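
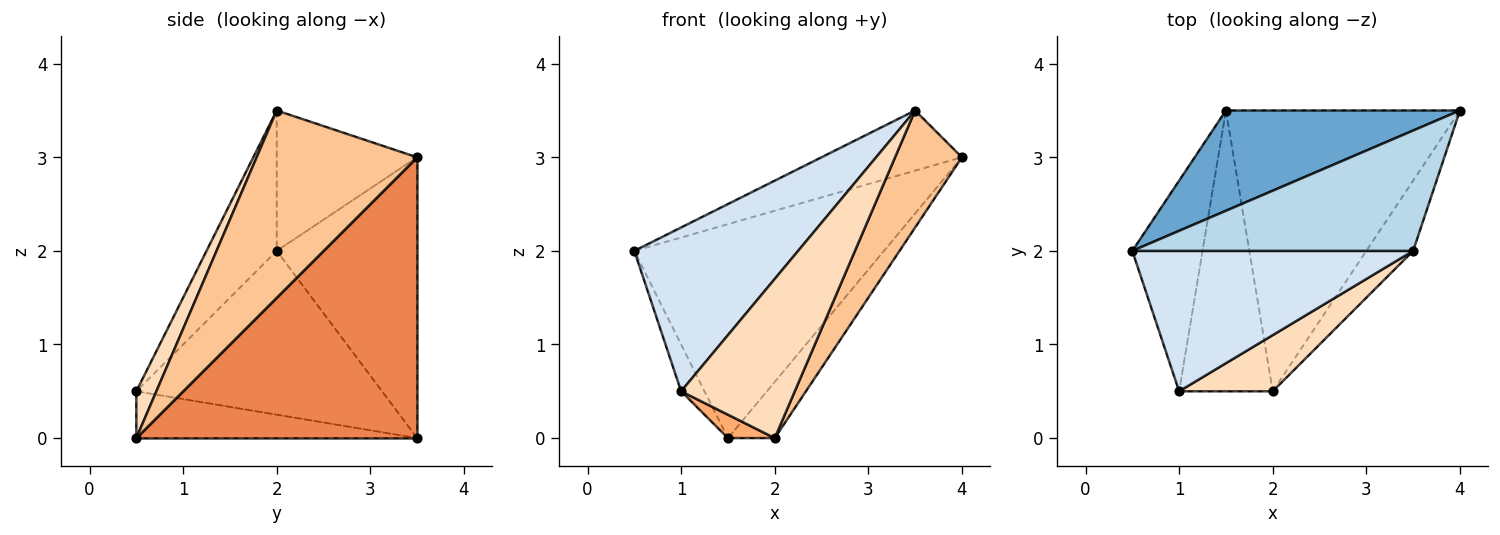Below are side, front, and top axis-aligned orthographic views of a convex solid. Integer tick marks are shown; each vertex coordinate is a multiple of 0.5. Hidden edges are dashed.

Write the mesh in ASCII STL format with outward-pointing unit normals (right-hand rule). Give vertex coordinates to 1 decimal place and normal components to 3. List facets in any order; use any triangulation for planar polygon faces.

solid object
 facet normal -0.454 0.807 0.378
  outer loop
   vertex 1.5 3.5 0.0
   vertex 0.5 2.0 2.0
   vertex 4.0 3.5 3.0
  endloop
 endfacet
 facet normal -0.916 0.087 -0.392
  outer loop
   vertex 1.5 3.5 0.0
   vertex 1.0 0.5 0.5
   vertex 0.5 2.0 2.0
  endloop
 endfacet
 facet normal -0.408 0.408 0.816
  outer loop
   vertex 3.5 2.0 3.5
   vertex 4.0 3.5 3.0
   vertex 0.5 2.0 2.0
  endloop
 endfacet
 facet normal -0.309 -0.722 0.619
  outer loop
   vertex 3.5 2.0 3.5
   vertex 0.5 2.0 2.0
   vertex 1.0 0.5 0.5
  endloop
 endfacet
 facet normal 0.762 0.127 -0.635
  outer loop
   vertex 2.0 0.5 0.0
   vertex 1.5 3.5 0.0
   vertex 4.0 3.5 3.0
  endloop
 endfacet
 facet normal -0.446 -0.074 -0.892
  outer loop
   vertex 2.0 0.5 0.0
   vertex 1.0 0.5 0.5
   vertex 1.5 3.5 0.0
  endloop
 endfacet
 facet normal 0.899 -0.375 -0.225
  outer loop
   vertex 2.0 0.5 0.0
   vertex 4.0 3.5 3.0
   vertex 3.5 2.0 3.5
  endloop
 endfacet
 facet normal 0.164 -0.930 0.328
  outer loop
   vertex 2.0 0.5 0.0
   vertex 3.5 2.0 3.5
   vertex 1.0 0.5 0.5
  endloop
 endfacet
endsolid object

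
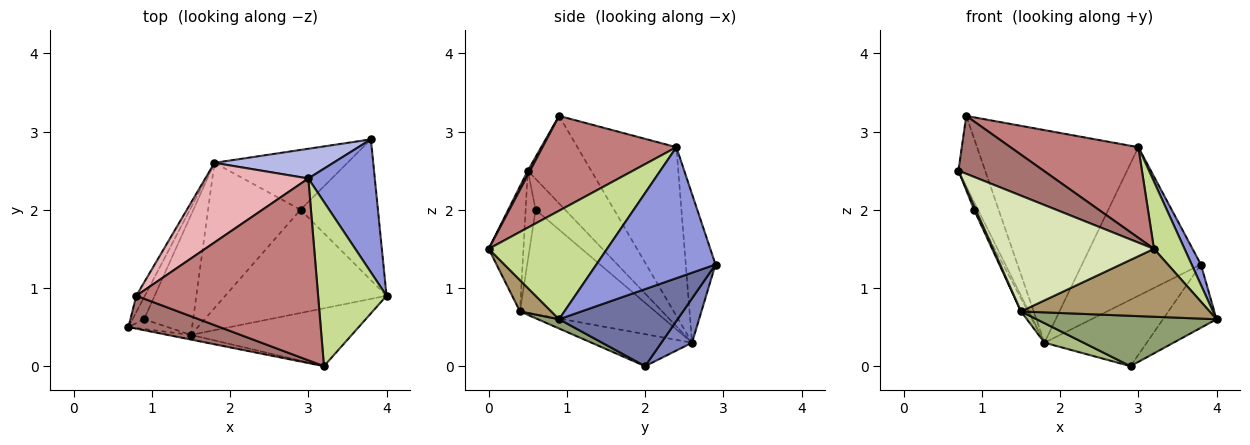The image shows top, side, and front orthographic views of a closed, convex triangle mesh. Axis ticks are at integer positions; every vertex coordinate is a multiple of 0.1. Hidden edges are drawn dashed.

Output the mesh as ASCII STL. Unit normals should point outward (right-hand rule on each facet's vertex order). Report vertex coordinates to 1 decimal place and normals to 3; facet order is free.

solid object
 facet normal 0.672 0.304 -0.675
  outer loop
   vertex 2.9 2.0 0.0
   vertex 3.8 2.9 1.3
   vertex 4.0 0.9 0.6
  endloop
 endfacet
 facet normal 0.218 0.725 -0.653
  outer loop
   vertex 1.8 2.6 0.3
   vertex 3.8 2.9 1.3
   vertex 2.9 2.0 0.0
  endloop
 endfacet
 facet normal 0.890 -0.069 0.451
  outer loop
   vertex 3.0 2.4 2.8
   vertex 4.0 0.9 0.6
   vertex 3.8 2.9 1.3
  endloop
 endfacet
 facet normal -0.238 0.952 0.190
  outer loop
   vertex 3.0 2.4 2.8
   vertex 3.8 2.9 1.3
   vertex 1.8 2.6 0.3
  endloop
 endfacet
 facet normal 0.052 -0.438 -0.898
  outer loop
   vertex 1.5 0.4 0.7
   vertex 2.9 2.0 0.0
   vertex 4.0 0.9 0.6
  endloop
 endfacet
 facet normal -0.324 -0.126 -0.937
  outer loop
   vertex 1.5 0.4 0.7
   vertex 1.8 2.6 0.3
   vertex 2.9 2.0 0.0
  endloop
 endfacet
 facet normal 0.826 -0.213 0.521
  outer loop
   vertex 3.2 0.0 1.5
   vertex 4.0 0.9 0.6
   vertex 3.0 2.4 2.8
  endloop
 endfacet
 facet normal -0.211 -0.977 -0.040
  outer loop
   vertex 3.2 0.0 1.5
   vertex 0.7 0.5 2.5
   vertex 1.5 0.4 0.7
  endloop
 endfacet
 facet normal 0.125 -0.755 -0.644
  outer loop
   vertex 3.2 0.0 1.5
   vertex 1.5 0.4 0.7
   vertex 4.0 0.9 0.6
  endloop
 endfacet
 facet normal -0.930 0.123 -0.347
  outer loop
   vertex 0.9 0.6 2.0
   vertex 0.7 0.5 2.5
   vertex 1.8 2.6 0.3
  endloop
 endfacet
 facet normal -0.906 -0.157 -0.394
  outer loop
   vertex 0.9 0.6 2.0
   vertex 1.5 0.4 0.7
   vertex 0.7 0.5 2.5
  endloop
 endfacet
 facet normal -0.904 0.046 -0.424
  outer loop
   vertex 0.9 0.6 2.0
   vertex 1.8 2.6 0.3
   vertex 1.5 0.4 0.7
  endloop
 endfacet
 facet normal 0.023 -0.869 0.493
  outer loop
   vertex 0.8 0.9 3.2
   vertex 0.7 0.5 2.5
   vertex 3.2 0.0 1.5
  endloop
 endfacet
 facet normal 0.423 -0.404 0.811
  outer loop
   vertex 0.8 0.9 3.2
   vertex 3.2 0.0 1.5
   vertex 3.0 2.4 2.8
  endloop
 endfacet
 facet normal -0.918 0.387 -0.090
  outer loop
   vertex 0.8 0.9 3.2
   vertex 1.8 2.6 0.3
   vertex 0.7 0.5 2.5
  endloop
 endfacet
 facet normal -0.498 0.812 0.304
  outer loop
   vertex 0.8 0.9 3.2
   vertex 3.0 2.4 2.8
   vertex 1.8 2.6 0.3
  endloop
 endfacet
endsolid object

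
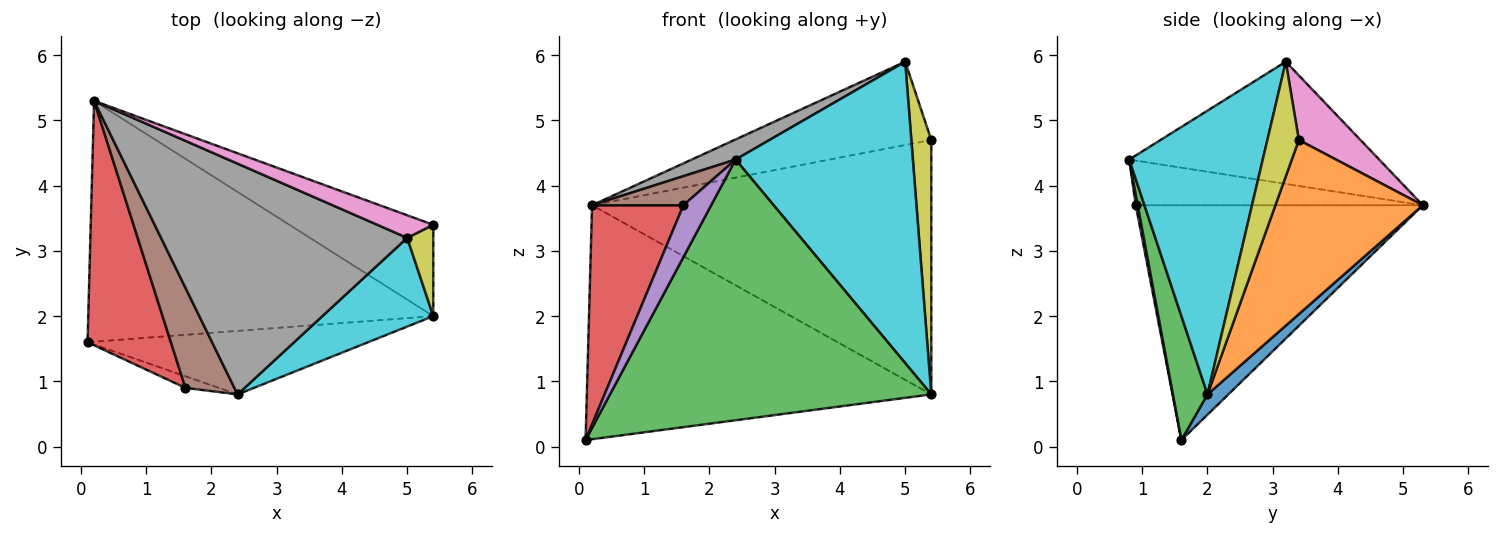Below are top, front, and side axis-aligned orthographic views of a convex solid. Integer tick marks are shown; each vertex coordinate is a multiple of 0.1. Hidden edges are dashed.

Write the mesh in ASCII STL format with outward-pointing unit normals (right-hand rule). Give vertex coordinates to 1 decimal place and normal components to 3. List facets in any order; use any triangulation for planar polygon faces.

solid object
 facet normal 0.042 0.696 -0.717
  outer loop
   vertex 5.4 2.0 0.8
   vertex 0.1 1.6 0.1
   vertex 0.2 5.3 3.7
  endloop
 endfacet
 facet normal 0.378 0.871 -0.313
  outer loop
   vertex 5.4 2.0 0.8
   vertex 0.2 5.3 3.7
   vertex 5.4 3.4 4.7
  endloop
 endfacet
 facet normal 0.104 -0.966 -0.235
  outer loop
   vertex 5.4 2.0 0.8
   vertex 2.4 0.8 4.4
   vertex 0.1 1.6 0.1
  endloop
 endfacet
 facet normal -0.903 -0.287 0.320
  outer loop
   vertex 1.6 0.9 3.7
   vertex 0.2 5.3 3.7
   vertex 0.1 1.6 0.1
  endloop
 endfacet
 facet normal 0.069 -0.973 -0.218
  outer loop
   vertex 1.6 0.9 3.7
   vertex 0.1 1.6 0.1
   vertex 2.4 0.8 4.4
  endloop
 endfacet
 facet normal -0.659 -0.210 0.723
  outer loop
   vertex 1.6 0.9 3.7
   vertex 2.4 0.8 4.4
   vertex 0.2 5.3 3.7
  endloop
 endfacet
 facet normal 0.289 0.924 0.250
  outer loop
   vertex 5.0 3.2 5.9
   vertex 5.4 3.4 4.7
   vertex 0.2 5.3 3.7
  endloop
 endfacet
 facet normal -0.443 -0.078 0.893
  outer loop
   vertex 5.0 3.2 5.9
   vertex 0.2 5.3 3.7
   vertex 2.4 0.8 4.4
  endloop
 endfacet
 facet normal 0.829 -0.526 0.189
  outer loop
   vertex 5.0 3.2 5.9
   vertex 5.4 2.0 0.8
   vertex 5.4 3.4 4.7
  endloop
 endfacet
 facet normal 0.586 -0.778 0.229
  outer loop
   vertex 5.0 3.2 5.9
   vertex 2.4 0.8 4.4
   vertex 5.4 2.0 0.8
  endloop
 endfacet
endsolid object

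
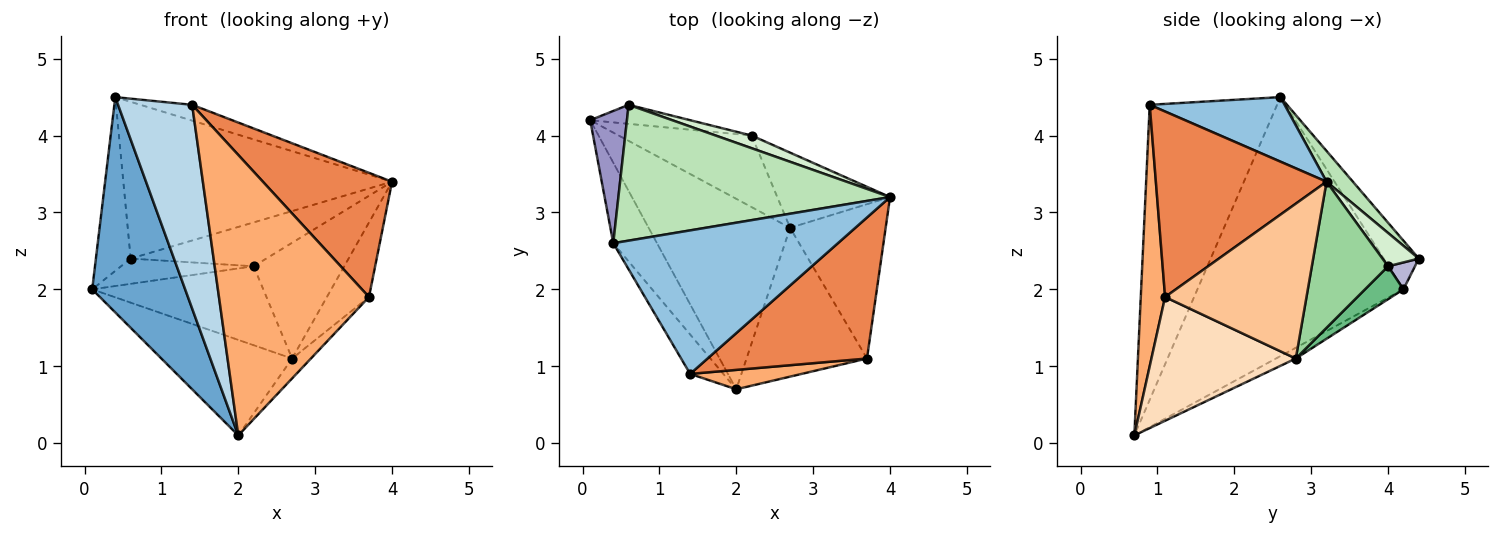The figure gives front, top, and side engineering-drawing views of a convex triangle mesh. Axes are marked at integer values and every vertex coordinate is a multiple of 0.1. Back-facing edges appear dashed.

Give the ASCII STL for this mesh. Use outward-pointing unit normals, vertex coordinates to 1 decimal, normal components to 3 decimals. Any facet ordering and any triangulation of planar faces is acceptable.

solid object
 facet normal -0.901 -0.407 -0.152
  outer loop
   vertex 0.4 2.6 4.5
   vertex 0.1 4.2 2.0
   vertex 2.0 0.7 0.1
  endloop
 endfacet
 facet normal 0.275 0.105 0.956
  outer loop
   vertex 1.4 0.9 4.4
   vertex 4.0 3.2 3.4
   vertex 0.4 2.6 4.5
  endloop
 endfacet
 facet normal -0.860 -0.500 -0.097
  outer loop
   vertex 1.4 0.9 4.4
   vertex 0.4 2.6 4.5
   vertex 2.0 0.7 0.1
  endloop
 endfacet
 facet normal -0.068 0.447 -0.892
  outer loop
   vertex 2.7 2.8 1.1
   vertex 2.0 0.7 0.1
   vertex 0.1 4.2 2.0
  endloop
 endfacet
 facet normal 0.658 -0.498 0.565
  outer loop
   vertex 3.7 1.1 1.9
   vertex 4.0 3.2 3.4
   vertex 1.4 0.9 4.4
  endloop
 endfacet
 facet normal 0.160 -0.985 0.068
  outer loop
   vertex 3.7 1.1 1.9
   vertex 1.4 0.9 4.4
   vertex 2.0 0.7 0.1
  endloop
 endfacet
 facet normal 0.825 0.246 -0.509
  outer loop
   vertex 3.7 1.1 1.9
   vertex 2.7 2.8 1.1
   vertex 4.0 3.2 3.4
  endloop
 endfacet
 facet normal 0.713 0.093 -0.694
  outer loop
   vertex 3.7 1.1 1.9
   vertex 2.0 0.7 0.1
   vertex 2.7 2.8 1.1
  endloop
 endfacet
 facet normal 0.164 0.731 -0.662
  outer loop
   vertex 2.2 4.0 2.3
   vertex 2.7 2.8 1.1
   vertex 0.1 4.2 2.0
  endloop
 endfacet
 facet normal 0.577 0.685 -0.445
  outer loop
   vertex 2.2 4.0 2.3
   vertex 4.0 3.2 3.4
   vertex 2.7 2.8 1.1
  endloop
 endfacet
 facet normal 0.074 0.754 0.653
  outer loop
   vertex 0.6 4.4 2.4
   vertex 0.4 2.6 4.5
   vertex 4.0 3.2 3.4
  endloop
 endfacet
 facet normal 0.249 0.930 0.269
  outer loop
   vertex 0.6 4.4 2.4
   vertex 4.0 3.2 3.4
   vertex 2.2 4.0 2.3
  endloop
 endfacet
 facet normal -0.626 0.621 0.472
  outer loop
   vertex 0.6 4.4 2.4
   vertex 0.1 4.2 2.0
   vertex 0.4 2.6 4.5
  endloop
 endfacet
 facet normal 0.160 0.788 -0.594
  outer loop
   vertex 0.6 4.4 2.4
   vertex 2.2 4.0 2.3
   vertex 0.1 4.2 2.0
  endloop
 endfacet
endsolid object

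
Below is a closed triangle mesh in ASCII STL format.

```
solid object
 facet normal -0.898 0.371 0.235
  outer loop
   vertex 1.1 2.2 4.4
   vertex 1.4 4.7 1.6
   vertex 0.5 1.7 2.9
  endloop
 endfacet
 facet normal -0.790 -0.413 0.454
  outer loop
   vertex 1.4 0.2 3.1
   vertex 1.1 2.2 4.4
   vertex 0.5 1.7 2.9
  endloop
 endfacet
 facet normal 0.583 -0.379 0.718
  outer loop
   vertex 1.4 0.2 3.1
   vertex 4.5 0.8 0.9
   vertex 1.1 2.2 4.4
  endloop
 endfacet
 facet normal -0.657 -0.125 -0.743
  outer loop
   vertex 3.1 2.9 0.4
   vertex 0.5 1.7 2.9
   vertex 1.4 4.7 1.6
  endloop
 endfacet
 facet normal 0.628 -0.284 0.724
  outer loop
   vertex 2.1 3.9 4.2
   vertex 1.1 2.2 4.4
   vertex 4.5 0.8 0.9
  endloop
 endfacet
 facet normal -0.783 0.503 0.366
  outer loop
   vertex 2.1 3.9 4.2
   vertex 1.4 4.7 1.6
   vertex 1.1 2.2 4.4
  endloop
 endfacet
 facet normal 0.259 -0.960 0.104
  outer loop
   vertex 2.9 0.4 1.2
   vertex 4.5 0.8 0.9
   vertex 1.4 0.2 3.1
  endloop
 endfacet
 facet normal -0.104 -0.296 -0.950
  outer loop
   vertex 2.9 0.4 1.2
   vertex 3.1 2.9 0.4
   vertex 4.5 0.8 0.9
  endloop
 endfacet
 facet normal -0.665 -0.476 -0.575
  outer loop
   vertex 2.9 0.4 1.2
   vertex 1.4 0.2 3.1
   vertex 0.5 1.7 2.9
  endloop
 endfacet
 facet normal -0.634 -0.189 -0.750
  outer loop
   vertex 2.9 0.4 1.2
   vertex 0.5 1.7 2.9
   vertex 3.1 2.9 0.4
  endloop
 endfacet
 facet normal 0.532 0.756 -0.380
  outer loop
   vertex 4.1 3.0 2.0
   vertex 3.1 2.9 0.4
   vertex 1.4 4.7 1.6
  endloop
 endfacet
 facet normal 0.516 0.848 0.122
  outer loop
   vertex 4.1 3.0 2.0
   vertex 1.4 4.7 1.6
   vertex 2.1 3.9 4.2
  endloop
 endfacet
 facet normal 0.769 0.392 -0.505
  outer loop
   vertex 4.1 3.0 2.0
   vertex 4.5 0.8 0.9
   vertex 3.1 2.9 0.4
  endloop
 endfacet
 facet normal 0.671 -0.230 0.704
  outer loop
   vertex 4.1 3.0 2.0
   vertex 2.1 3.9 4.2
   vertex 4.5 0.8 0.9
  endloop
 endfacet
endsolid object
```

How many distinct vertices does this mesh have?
9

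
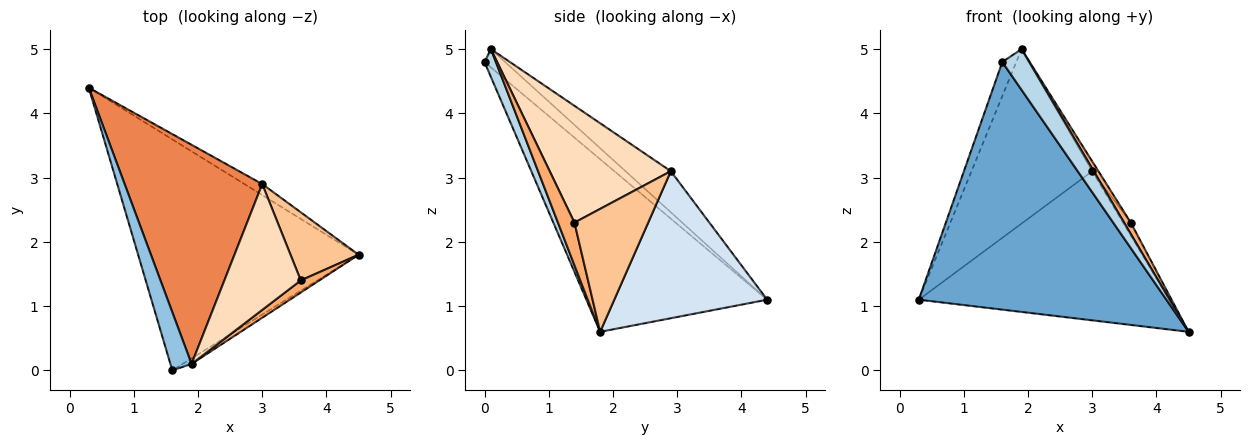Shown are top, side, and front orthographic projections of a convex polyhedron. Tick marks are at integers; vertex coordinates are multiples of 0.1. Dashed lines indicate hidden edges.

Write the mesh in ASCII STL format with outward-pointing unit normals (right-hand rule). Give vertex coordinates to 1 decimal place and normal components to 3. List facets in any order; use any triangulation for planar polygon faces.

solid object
 facet normal -0.471 -0.645 -0.602
  outer loop
   vertex 1.6 0.0 4.8
   vertex 0.3 4.4 1.1
   vertex 4.5 1.8 0.6
  endloop
 endfacet
 facet normal -0.597 0.406 0.692
  outer loop
   vertex 1.9 0.1 5.0
   vertex 0.3 4.4 1.1
   vertex 1.6 0.0 4.8
  endloop
 endfacet
 facet normal 0.387 -0.914 -0.124
  outer loop
   vertex 1.9 0.1 5.0
   vertex 1.6 0.0 4.8
   vertex 4.5 1.8 0.6
  endloop
 endfacet
 facet normal 0.520 0.852 -0.063
  outer loop
   vertex 3.0 2.9 3.1
   vertex 4.5 1.8 0.6
   vertex 0.3 4.4 1.1
  endloop
 endfacet
 facet normal -0.228 0.606 0.762
  outer loop
   vertex 3.0 2.9 3.1
   vertex 0.3 4.4 1.1
   vertex 1.9 0.1 5.0
  endloop
 endfacet
 facet normal 0.859 -0.350 0.373
  outer loop
   vertex 3.6 1.4 2.3
   vertex 1.9 0.1 5.0
   vertex 4.5 1.8 0.6
  endloop
 endfacet
 facet normal 0.871 0.091 0.483
  outer loop
   vertex 3.6 1.4 2.3
   vertex 4.5 1.8 0.6
   vertex 3.0 2.9 3.1
  endloop
 endfacet
 facet normal 0.836 0.043 0.547
  outer loop
   vertex 3.6 1.4 2.3
   vertex 3.0 2.9 3.1
   vertex 1.9 0.1 5.0
  endloop
 endfacet
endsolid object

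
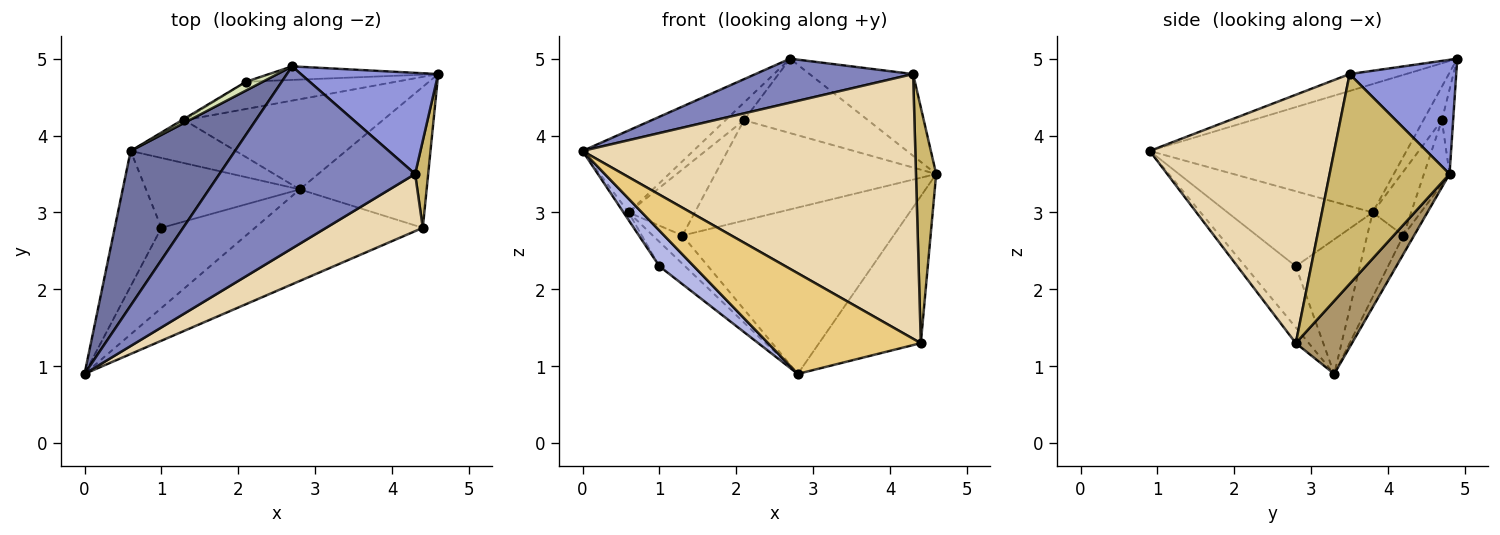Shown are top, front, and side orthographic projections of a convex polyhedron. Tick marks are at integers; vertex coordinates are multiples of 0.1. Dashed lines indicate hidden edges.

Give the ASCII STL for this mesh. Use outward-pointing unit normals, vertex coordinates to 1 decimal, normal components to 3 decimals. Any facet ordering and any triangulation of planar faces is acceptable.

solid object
 facet normal -0.736 0.317 0.598
  outer loop
   vertex 0.6 3.8 3.0
   vertex 0.0 0.9 3.8
   vertex 2.7 4.9 5.0
  endloop
 endfacet
 facet normal -0.084 -0.234 0.969
  outer loop
   vertex 4.3 3.5 4.8
   vertex 2.7 4.9 5.0
   vertex 0.0 0.9 3.8
  endloop
 endfacet
 facet normal 0.543 0.528 0.653
  outer loop
   vertex 4.3 3.5 4.8
   vertex 4.6 4.8 3.5
   vertex 2.7 4.9 5.0
  endloop
 endfacet
 facet normal -0.513 -0.349 -0.784
  outer loop
   vertex 1.0 2.8 2.3
   vertex 2.8 3.3 0.9
   vertex 0.0 0.9 3.8
  endloop
 endfacet
 facet normal -0.849 0.030 -0.528
  outer loop
   vertex 1.0 2.8 2.3
   vertex 0.0 0.9 3.8
   vertex 0.6 3.8 3.0
  endloop
 endfacet
 facet normal -0.637 0.255 -0.728
  outer loop
   vertex 1.0 2.8 2.3
   vertex 0.6 3.8 3.0
   vertex 2.8 3.3 0.9
  endloop
 endfacet
 facet normal -0.089 0.980 -0.178
  outer loop
   vertex 2.1 4.7 4.2
   vertex 2.7 4.9 5.0
   vertex 4.6 4.8 3.5
  endloop
 endfacet
 facet normal -0.667 0.667 0.333
  outer loop
   vertex 2.1 4.7 4.2
   vertex 0.6 3.8 3.0
   vertex 2.7 4.9 5.0
  endloop
 endfacet
 facet normal 0.370 0.670 -0.643
  outer loop
   vertex 4.4 2.8 1.3
   vertex 2.8 3.3 0.9
   vertex 4.6 4.8 3.5
  endloop
 endfacet
 facet normal 0.984 -0.166 0.061
  outer loop
   vertex 4.4 2.8 1.3
   vertex 4.6 4.8 3.5
   vertex 4.3 3.5 4.8
  endloop
 endfacet
 facet normal -0.063 -0.738 -0.672
  outer loop
   vertex 4.4 2.8 1.3
   vertex 0.0 0.9 3.8
   vertex 2.8 3.3 0.9
  endloop
 endfacet
 facet normal 0.476 -0.859 0.185
  outer loop
   vertex 4.4 2.8 1.3
   vertex 4.3 3.5 4.8
   vertex 0.0 0.9 3.8
  endloop
 endfacet
 facet normal -0.558 0.456 -0.693
  outer loop
   vertex 1.3 4.2 2.7
   vertex 2.8 3.3 0.9
   vertex 0.6 3.8 3.0
  endloop
 endfacet
 facet normal -0.503 0.864 -0.020
  outer loop
   vertex 1.3 4.2 2.7
   vertex 0.6 3.8 3.0
   vertex 2.1 4.7 4.2
  endloop
 endfacet
 facet normal -0.044 0.878 -0.476
  outer loop
   vertex 1.3 4.2 2.7
   vertex 4.6 4.8 3.5
   vertex 2.8 3.3 0.9
  endloop
 endfacet
 facet normal -0.111 0.959 -0.260
  outer loop
   vertex 1.3 4.2 2.7
   vertex 2.1 4.7 4.2
   vertex 4.6 4.8 3.5
  endloop
 endfacet
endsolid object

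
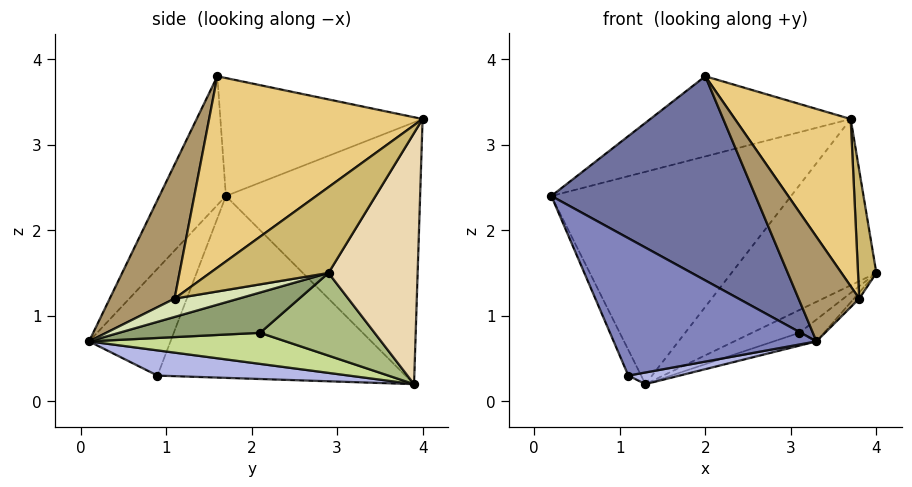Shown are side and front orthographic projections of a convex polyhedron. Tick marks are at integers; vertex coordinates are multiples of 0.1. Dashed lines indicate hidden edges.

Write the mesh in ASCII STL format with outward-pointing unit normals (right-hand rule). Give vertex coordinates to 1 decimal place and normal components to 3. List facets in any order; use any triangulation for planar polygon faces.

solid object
 facet normal -0.294 -0.903 0.314
  outer loop
   vertex 2.0 1.6 3.8
   vertex 0.2 1.7 2.4
   vertex 3.3 0.1 0.7
  endloop
 endfacet
 facet normal -0.366 -0.911 0.190
  outer loop
   vertex 1.1 0.9 0.3
   vertex 3.3 0.1 0.7
   vertex 0.2 1.7 2.4
  endloop
 endfacet
 facet normal -0.911 0.047 -0.409
  outer loop
   vertex 1.1 0.9 0.3
   vertex 0.2 1.7 2.4
   vertex 1.3 3.9 0.2
  endloop
 endfacet
 facet normal 0.163 -0.044 -0.986
  outer loop
   vertex 1.1 0.9 0.3
   vertex 1.3 3.9 0.2
   vertex 3.3 0.1 0.7
  endloop
 endfacet
 facet normal 0.556 0.097 -0.826
  outer loop
   vertex 3.1 2.1 0.8
   vertex 4.0 2.9 1.5
   vertex 3.3 0.1 0.7
  endloop
 endfacet
 facet normal 0.484 0.200 -0.852
  outer loop
   vertex 3.1 2.1 0.8
   vertex 1.3 3.9 0.2
   vertex 4.0 2.9 1.5
  endloop
 endfacet
 facet normal 0.390 0.085 -0.917
  outer loop
   vertex 3.1 2.1 0.8
   vertex 3.3 0.1 0.7
   vertex 1.3 3.9 0.2
  endloop
 endfacet
 facet normal 0.650 0.054 -0.758
  outer loop
   vertex 3.8 1.1 1.2
   vertex 3.3 0.1 0.7
   vertex 4.0 2.9 1.5
  endloop
 endfacet
 facet normal 0.616 -0.576 0.537
  outer loop
   vertex 3.8 1.1 1.2
   vertex 2.0 1.6 3.8
   vertex 3.3 0.1 0.7
  endloop
 endfacet
 facet normal 0.957 -0.148 0.250
  outer loop
   vertex 3.7 4.0 3.3
   vertex 3.8 1.1 1.2
   vertex 4.0 2.9 1.5
  endloop
 endfacet
 facet normal 0.720 -0.391 0.574
  outer loop
   vertex 3.7 4.0 3.3
   vertex 2.0 1.6 3.8
   vertex 3.8 1.1 1.2
  endloop
 endfacet
 facet normal 0.481 0.782 -0.397
  outer loop
   vertex 3.7 4.0 3.3
   vertex 4.0 2.9 1.5
   vertex 1.3 3.9 0.2
  endloop
 endfacet
 facet normal -0.571 0.705 0.420
  outer loop
   vertex 3.7 4.0 3.3
   vertex 1.3 3.9 0.2
   vertex 0.2 1.7 2.4
  endloop
 endfacet
 facet normal -0.512 0.507 0.694
  outer loop
   vertex 3.7 4.0 3.3
   vertex 0.2 1.7 2.4
   vertex 2.0 1.6 3.8
  endloop
 endfacet
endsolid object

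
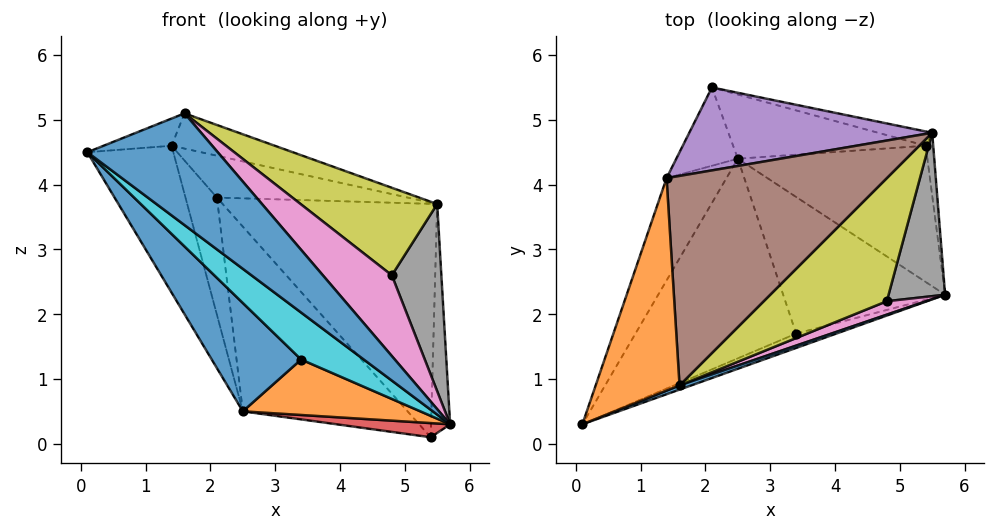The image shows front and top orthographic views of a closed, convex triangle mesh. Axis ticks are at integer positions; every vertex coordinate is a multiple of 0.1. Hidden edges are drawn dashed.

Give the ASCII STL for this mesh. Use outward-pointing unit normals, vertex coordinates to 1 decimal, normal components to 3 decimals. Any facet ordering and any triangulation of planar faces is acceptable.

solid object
 facet normal 0.359 -0.933 0.035
  outer loop
   vertex 1.6 0.9 5.1
   vertex 0.1 0.3 4.5
   vertex 5.7 2.3 0.3
  endloop
 endfacet
 facet normal -0.409 0.116 0.905
  outer loop
   vertex 1.4 4.1 4.6
   vertex 0.1 0.3 4.5
   vertex 1.6 0.9 5.1
  endloop
 endfacet
 facet normal -0.920 0.321 -0.223
  outer loop
   vertex 1.4 4.1 4.6
   vertex 2.5 4.4 0.5
   vertex 0.1 0.3 4.5
  endloop
 endfacet
 facet normal -0.917 0.332 -0.222
  outer loop
   vertex 1.4 4.1 4.6
   vertex 2.1 5.5 3.8
   vertex 2.5 4.4 0.5
  endloop
 endfacet
 facet normal 0.118 0.447 0.886
  outer loop
   vertex 1.4 4.1 4.6
   vertex 5.5 4.8 3.7
   vertex 2.1 5.5 3.8
  endloop
 endfacet
 facet normal 0.185 0.163 0.969
  outer loop
   vertex 1.4 4.1 4.6
   vertex 1.6 0.9 5.1
   vertex 5.5 4.8 3.7
  endloop
 endfacet
 facet normal 0.468 -0.872 0.145
  outer loop
   vertex 4.8 2.2 2.6
   vertex 1.6 0.9 5.1
   vertex 5.7 2.3 0.3
  endloop
 endfacet
 facet normal 0.870 -0.371 0.324
  outer loop
   vertex 4.8 2.2 2.6
   vertex 5.7 2.3 0.3
   vertex 5.5 4.8 3.7
  endloop
 endfacet
 facet normal 0.657 -0.437 0.614
  outer loop
   vertex 4.8 2.2 2.6
   vertex 5.5 4.8 3.7
   vertex 1.6 0.9 5.1
  endloop
 endfacet
 facet normal 0.122 -0.949 -0.290
  outer loop
   vertex 3.4 1.7 1.3
   vertex 5.7 2.3 0.3
   vertex 0.1 0.3 4.5
  endloop
 endfacet
 facet normal -0.545 -0.400 -0.737
  outer loop
   vertex 3.4 1.7 1.3
   vertex 0.1 0.3 4.5
   vertex 2.5 4.4 0.5
  endloop
 endfacet
 facet normal -0.292 -0.360 -0.886
  outer loop
   vertex 3.4 1.7 1.3
   vertex 2.5 4.4 0.5
   vertex 5.7 2.3 0.3
  endloop
 endfacet
 facet normal 0.991 0.126 -0.035
  outer loop
   vertex 5.4 4.6 0.1
   vertex 5.5 4.8 3.7
   vertex 5.7 2.3 0.3
  endloop
 endfacet
 facet normal -0.129 -0.103 -0.986
  outer loop
   vertex 5.4 4.6 0.1
   vertex 5.7 2.3 0.3
   vertex 2.5 4.4 0.5
  endloop
 endfacet
 facet normal 0.200 0.978 -0.060
  outer loop
   vertex 5.4 4.6 0.1
   vertex 2.1 5.5 3.8
   vertex 5.5 4.8 3.7
  endloop
 endfacet
 facet normal -0.110 0.939 -0.326
  outer loop
   vertex 5.4 4.6 0.1
   vertex 2.5 4.4 0.5
   vertex 2.1 5.5 3.8
  endloop
 endfacet
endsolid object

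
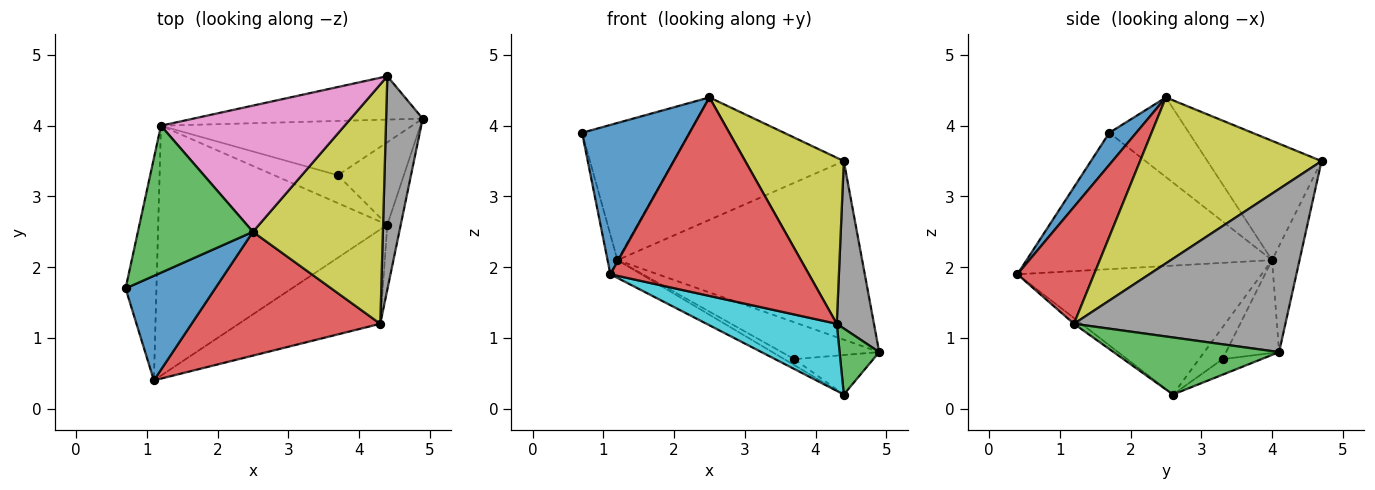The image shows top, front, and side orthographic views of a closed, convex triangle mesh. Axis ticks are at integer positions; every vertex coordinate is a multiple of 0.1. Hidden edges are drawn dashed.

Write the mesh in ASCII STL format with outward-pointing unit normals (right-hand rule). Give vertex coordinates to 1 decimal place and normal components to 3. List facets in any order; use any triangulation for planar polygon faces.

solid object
 facet normal 0.201 -0.803 0.562
  outer loop
   vertex 2.5 2.5 4.4
   vertex 0.7 1.7 3.9
   vertex 1.1 0.4 1.9
  endloop
 endfacet
 facet normal -0.975 0.039 -0.220
  outer loop
   vertex 1.2 4.0 2.1
   vertex 1.1 0.4 1.9
   vertex 0.7 1.7 3.9
  endloop
 endfacet
 facet normal -0.452 0.609 0.652
  outer loop
   vertex 1.2 4.0 2.1
   vertex 0.7 1.7 3.9
   vertex 2.5 2.5 4.4
  endloop
 endfacet
 facet normal 0.312 -0.806 0.503
  outer loop
   vertex 4.3 1.2 1.2
   vertex 2.5 2.5 4.4
   vertex 1.1 0.4 1.9
  endloop
 endfacet
 facet normal -0.292 0.538 -0.791
  outer loop
   vertex 3.7 3.3 0.7
   vertex 1.2 4.0 2.1
   vertex 4.9 4.1 0.8
  endloop
 endfacet
 facet normal -0.109 0.966 -0.235
  outer loop
   vertex 4.4 4.7 3.5
   vertex 4.9 4.1 0.8
   vertex 1.2 4.0 2.1
  endloop
 endfacet
 facet normal -0.423 0.631 0.650
  outer loop
   vertex 4.4 4.7 3.5
   vertex 1.2 4.0 2.1
   vertex 2.5 2.5 4.4
  endloop
 endfacet
 facet normal 0.962 -0.169 0.216
  outer loop
   vertex 4.4 4.7 3.5
   vertex 4.3 1.2 1.2
   vertex 4.9 4.1 0.8
  endloop
 endfacet
 facet normal 0.724 -0.393 0.567
  outer loop
   vertex 4.4 4.7 3.5
   vertex 2.5 2.5 4.4
   vertex 4.3 1.2 1.2
  endloop
 endfacet
 facet normal -0.033 -0.579 -0.814
  outer loop
   vertex 4.4 2.6 0.2
   vertex 4.3 1.2 1.2
   vertex 1.1 0.4 1.9
  endloop
 endfacet
 facet normal -0.489 0.062 -0.870
  outer loop
   vertex 4.4 2.6 0.2
   vertex 1.1 0.4 1.9
   vertex 1.2 4.0 2.1
  endloop
 endfacet
 facet normal -0.439 0.188 -0.878
  outer loop
   vertex 4.4 2.6 0.2
   vertex 1.2 4.0 2.1
   vertex 3.7 3.3 0.7
  endloop
 endfacet
 facet normal 0.948 -0.227 -0.223
  outer loop
   vertex 4.4 2.6 0.2
   vertex 4.9 4.1 0.8
   vertex 4.3 1.2 1.2
  endloop
 endfacet
 facet normal -0.208 0.422 -0.882
  outer loop
   vertex 4.4 2.6 0.2
   vertex 3.7 3.3 0.7
   vertex 4.9 4.1 0.8
  endloop
 endfacet
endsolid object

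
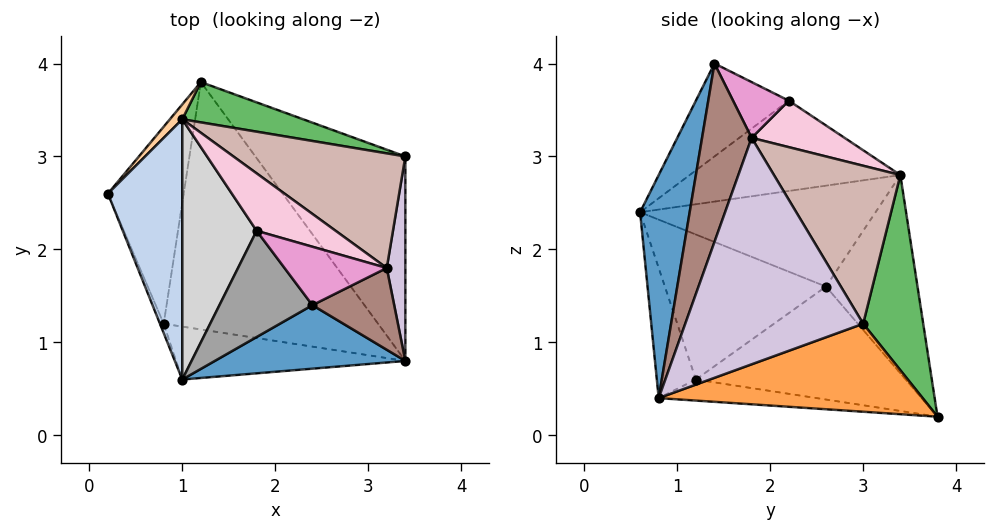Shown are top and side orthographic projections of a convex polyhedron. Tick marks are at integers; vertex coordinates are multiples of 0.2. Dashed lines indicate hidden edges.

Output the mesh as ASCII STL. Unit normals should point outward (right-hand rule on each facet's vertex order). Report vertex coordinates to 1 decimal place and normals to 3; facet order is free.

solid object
 facet normal 0.270 -0.935 0.231
  outer loop
   vertex 3.4 0.8 0.4
   vertex 2.4 1.4 4.0
   vertex 1.0 0.6 2.4
  endloop
 endfacet
 facet normal -0.802 -0.084 0.591
  outer loop
   vertex 1.0 3.4 2.8
   vertex 0.2 2.6 1.6
   vertex 1.0 0.6 2.4
  endloop
 endfacet
 facet normal 0.483 0.299 -0.823
  outer loop
   vertex 1.2 3.8 0.2
   vertex 3.4 3.0 1.2
   vertex 3.4 0.8 0.4
  endloop
 endfacet
 facet normal -0.740 0.671 0.046
  outer loop
   vertex 1.2 3.8 0.2
   vertex 0.2 2.6 1.6
   vertex 1.0 3.4 2.8
  endloop
 endfacet
 facet normal 0.269 0.949 0.167
  outer loop
   vertex 1.2 3.8 0.2
   vertex 1.0 3.4 2.8
   vertex 3.4 3.0 1.2
  endloop
 endfacet
 facet normal -0.925 -0.379 -0.024
  outer loop
   vertex 0.8 1.2 0.6
   vertex 1.0 0.6 2.4
   vertex 0.2 2.6 1.6
  endloop
 endfacet
 facet normal -0.167 -0.941 -0.295
  outer loop
   vertex 0.8 1.2 0.6
   vertex 3.4 0.8 0.4
   vertex 1.0 0.6 2.4
  endloop
 endfacet
 facet normal -0.830 0.042 -0.557
  outer loop
   vertex 0.8 1.2 0.6
   vertex 0.2 2.6 1.6
   vertex 1.2 3.8 0.2
  endloop
 endfacet
 facet normal -0.097 -0.137 -0.986
  outer loop
   vertex 0.8 1.2 0.6
   vertex 1.2 3.8 0.2
   vertex 3.4 0.8 0.4
  endloop
 endfacet
 facet normal 0.996 -0.030 0.082
  outer loop
   vertex 3.2 1.8 3.2
   vertex 3.4 0.8 0.4
   vertex 3.4 3.0 1.2
  endloop
 endfacet
 facet normal 0.648 -0.702 0.297
  outer loop
   vertex 3.2 1.8 3.2
   vertex 2.4 1.4 4.0
   vertex 3.4 0.8 0.4
  endloop
 endfacet
 facet normal 0.452 0.744 0.492
  outer loop
   vertex 3.2 1.8 3.2
   vertex 3.4 3.0 1.2
   vertex 1.0 3.4 2.8
  endloop
 endfacet
 facet normal 0.374 0.624 0.686
  outer loop
   vertex 1.8 2.2 3.6
   vertex 2.4 1.4 4.0
   vertex 3.2 1.8 3.2
  endloop
 endfacet
 facet normal 0.375 0.674 0.637
  outer loop
   vertex 1.8 2.2 3.6
   vertex 3.2 1.8 3.2
   vertex 1.0 3.4 2.8
  endloop
 endfacet
 facet normal -0.696 -0.174 0.696
  outer loop
   vertex 1.8 2.2 3.6
   vertex 1.0 0.6 2.4
   vertex 2.4 1.4 4.0
  endloop
 endfacet
 facet normal -0.769 -0.090 0.633
  outer loop
   vertex 1.8 2.2 3.6
   vertex 1.0 3.4 2.8
   vertex 1.0 0.6 2.4
  endloop
 endfacet
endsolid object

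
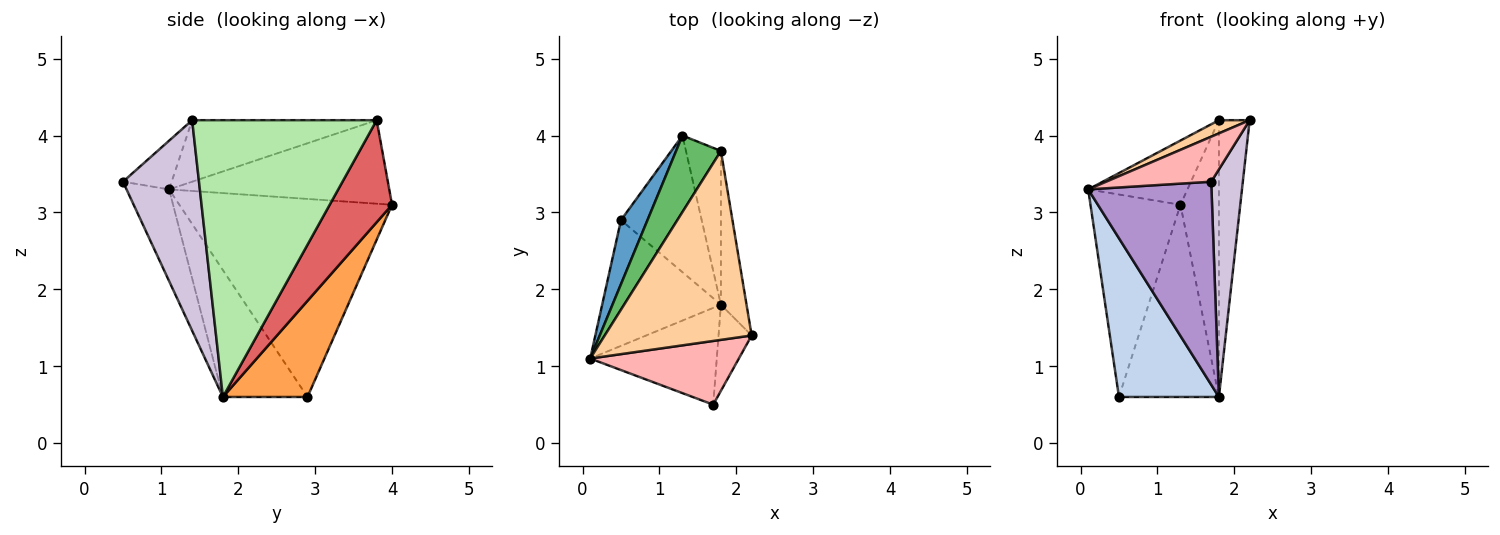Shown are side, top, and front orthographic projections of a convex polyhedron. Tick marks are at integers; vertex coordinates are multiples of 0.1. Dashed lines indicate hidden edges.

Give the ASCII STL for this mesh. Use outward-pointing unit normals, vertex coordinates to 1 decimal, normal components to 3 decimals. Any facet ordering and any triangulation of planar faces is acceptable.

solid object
 facet normal -0.914 0.387 0.122
  outer loop
   vertex 0.5 2.9 0.6
   vertex 0.1 1.1 3.3
   vertex 1.3 4.0 3.1
  endloop
 endfacet
 facet normal -0.553 -0.653 -0.517
  outer loop
   vertex 1.8 1.8 0.6
   vertex 0.1 1.1 3.3
   vertex 0.5 2.9 0.6
  endloop
 endfacet
 facet normal 0.568 0.671 -0.477
  outer loop
   vertex 1.8 1.8 0.6
   vertex 0.5 2.9 0.6
   vertex 1.3 4.0 3.1
  endloop
 endfacet
 facet normal -0.385 -0.064 0.921
  outer loop
   vertex 1.8 3.8 4.2
   vertex 0.1 1.1 3.3
   vertex 2.2 1.4 4.2
  endloop
 endfacet
 facet normal -0.819 0.369 0.439
  outer loop
   vertex 1.8 3.8 4.2
   vertex 1.3 4.0 3.1
   vertex 0.1 1.1 3.3
  endloop
 endfacet
 facet normal 0.982 0.164 -0.091
  outer loop
   vertex 1.8 3.8 4.2
   vertex 2.2 1.4 4.2
   vertex 1.8 1.8 0.6
  endloop
 endfacet
 facet normal 0.817 0.504 -0.280
  outer loop
   vertex 1.8 3.8 4.2
   vertex 1.8 1.8 0.6
   vertex 1.3 4.0 3.1
  endloop
 endfacet
 facet normal -0.258 -0.558 0.789
  outer loop
   vertex 1.7 0.5 3.4
   vertex 2.2 1.4 4.2
   vertex 0.1 1.1 3.3
  endloop
 endfacet
 facet normal -0.298 -0.862 -0.411
  outer loop
   vertex 1.7 0.5 3.4
   vertex 0.1 1.1 3.3
   vertex 1.8 1.8 0.6
  endloop
 endfacet
 facet normal 0.914 -0.380 -0.144
  outer loop
   vertex 1.7 0.5 3.4
   vertex 1.8 1.8 0.6
   vertex 2.2 1.4 4.2
  endloop
 endfacet
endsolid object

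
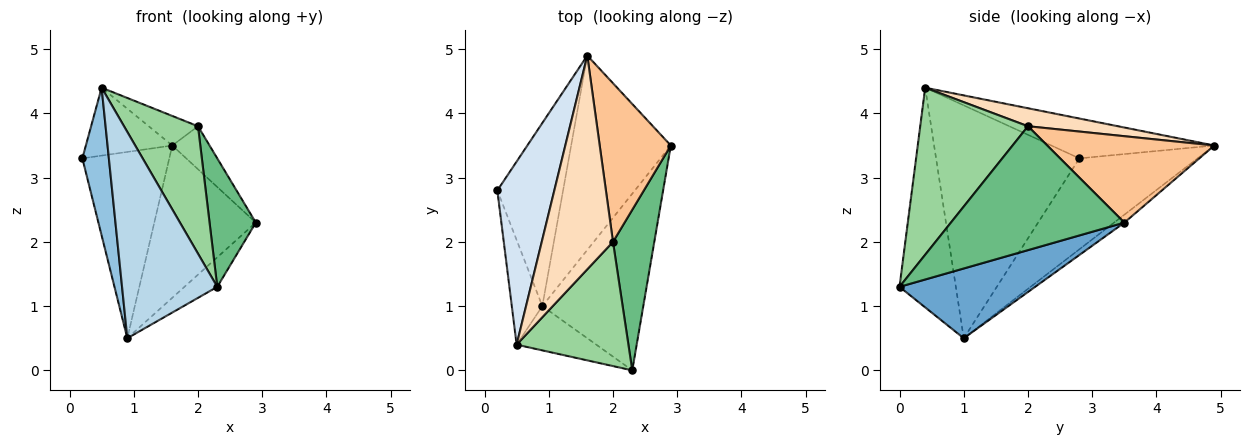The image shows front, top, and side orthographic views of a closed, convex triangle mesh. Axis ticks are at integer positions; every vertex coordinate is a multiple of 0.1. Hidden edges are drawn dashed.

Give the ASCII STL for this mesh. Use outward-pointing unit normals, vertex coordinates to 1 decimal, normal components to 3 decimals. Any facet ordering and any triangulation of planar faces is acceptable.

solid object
 facet normal 0.563 0.136 -0.815
  outer loop
   vertex 0.9 1.0 0.5
   vertex 2.9 3.5 2.3
   vertex 2.3 0.0 1.3
  endloop
 endfacet
 facet normal -0.975 -0.180 -0.128
  outer loop
   vertex 0.9 1.0 0.5
   vertex 0.5 0.4 4.4
   vertex 0.2 2.8 3.3
  endloop
 endfacet
 facet normal -0.501 -0.846 -0.182
  outer loop
   vertex 0.9 1.0 0.5
   vertex 2.3 0.0 1.3
   vertex 0.5 0.4 4.4
  endloop
 endfacet
 facet normal -0.548 0.291 0.784
  outer loop
   vertex 1.6 4.9 3.5
   vertex 0.2 2.8 3.3
   vertex 0.5 0.4 4.4
  endloop
 endfacet
 facet normal -0.696 0.512 -0.503
  outer loop
   vertex 1.6 4.9 3.5
   vertex 0.9 1.0 0.5
   vertex 0.2 2.8 3.3
  endloop
 endfacet
 facet normal -0.062 0.616 -0.786
  outer loop
   vertex 1.6 4.9 3.5
   vertex 2.9 3.5 2.3
   vertex 0.9 1.0 0.5
  endloop
 endfacet
 facet normal 0.761 0.170 0.626
  outer loop
   vertex 2.0 2.0 3.8
   vertex 2.9 3.5 2.3
   vertex 1.6 4.9 3.5
  endloop
 endfacet
 facet normal 0.243 0.133 0.961
  outer loop
   vertex 2.0 2.0 3.8
   vertex 1.6 4.9 3.5
   vertex 0.5 0.4 4.4
  endloop
 endfacet
 facet normal 0.920 -0.245 0.307
  outer loop
   vertex 2.0 2.0 3.8
   vertex 2.3 0.0 1.3
   vertex 2.9 3.5 2.3
  endloop
 endfacet
 facet normal 0.722 -0.496 0.483
  outer loop
   vertex 2.0 2.0 3.8
   vertex 0.5 0.4 4.4
   vertex 2.3 0.0 1.3
  endloop
 endfacet
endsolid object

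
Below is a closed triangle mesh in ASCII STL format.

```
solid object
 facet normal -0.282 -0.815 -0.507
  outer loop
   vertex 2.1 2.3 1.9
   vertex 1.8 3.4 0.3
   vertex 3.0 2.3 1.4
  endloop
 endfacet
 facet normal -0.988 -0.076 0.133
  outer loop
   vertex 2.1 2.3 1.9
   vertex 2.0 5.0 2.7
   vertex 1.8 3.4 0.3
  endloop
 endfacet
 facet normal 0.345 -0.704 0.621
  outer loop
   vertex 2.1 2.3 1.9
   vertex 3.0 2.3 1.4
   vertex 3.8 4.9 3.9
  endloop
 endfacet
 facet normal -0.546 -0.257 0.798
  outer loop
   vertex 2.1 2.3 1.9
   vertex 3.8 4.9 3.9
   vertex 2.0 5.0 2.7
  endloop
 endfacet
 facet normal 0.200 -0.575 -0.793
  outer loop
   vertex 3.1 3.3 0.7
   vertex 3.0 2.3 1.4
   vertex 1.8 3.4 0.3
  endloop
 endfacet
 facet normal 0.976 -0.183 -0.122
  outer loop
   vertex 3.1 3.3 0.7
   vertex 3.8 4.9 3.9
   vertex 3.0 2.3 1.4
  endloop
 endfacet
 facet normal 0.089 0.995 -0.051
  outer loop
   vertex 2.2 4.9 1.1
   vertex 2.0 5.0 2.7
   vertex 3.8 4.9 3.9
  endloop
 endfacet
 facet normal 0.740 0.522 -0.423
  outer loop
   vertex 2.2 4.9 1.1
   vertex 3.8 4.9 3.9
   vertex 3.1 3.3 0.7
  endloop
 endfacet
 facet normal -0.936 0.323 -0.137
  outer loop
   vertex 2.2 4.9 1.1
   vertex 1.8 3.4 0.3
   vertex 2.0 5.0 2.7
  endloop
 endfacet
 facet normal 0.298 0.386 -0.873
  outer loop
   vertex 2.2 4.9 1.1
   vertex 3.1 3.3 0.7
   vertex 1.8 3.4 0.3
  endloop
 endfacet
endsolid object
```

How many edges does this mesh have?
15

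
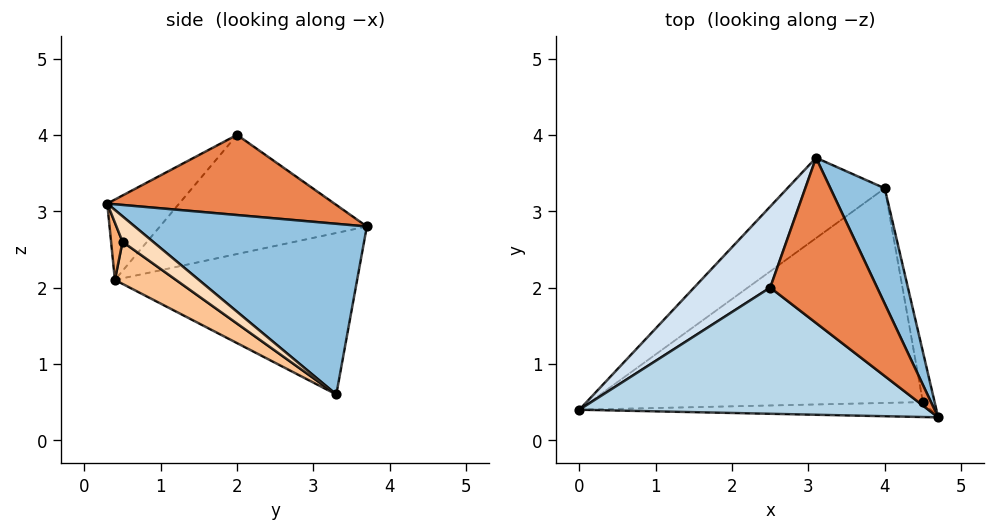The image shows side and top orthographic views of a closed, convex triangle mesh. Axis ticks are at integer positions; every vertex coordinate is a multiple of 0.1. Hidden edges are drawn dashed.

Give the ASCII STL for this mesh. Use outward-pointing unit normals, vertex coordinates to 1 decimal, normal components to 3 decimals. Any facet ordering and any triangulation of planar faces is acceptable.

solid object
 facet normal -0.632 0.675 -0.381
  outer loop
   vertex 4.0 3.3 0.6
   vertex 0.0 0.4 2.1
   vertex 3.1 3.7 2.8
  endloop
 endfacet
 facet normal 0.861 0.429 0.274
  outer loop
   vertex 4.0 3.3 0.6
   vertex 3.1 3.7 2.8
   vertex 4.7 0.3 3.1
  endloop
 endfacet
 facet normal -0.175 -0.628 0.759
  outer loop
   vertex 2.5 2.0 4.0
   vertex 0.0 0.4 2.1
   vertex 4.7 0.3 3.1
  endloop
 endfacet
 facet normal -0.698 0.561 0.446
  outer loop
   vertex 2.5 2.0 4.0
   vertex 3.1 3.7 2.8
   vertex 0.0 0.4 2.1
  endloop
 endfacet
 facet normal 0.566 0.333 0.754
  outer loop
   vertex 2.5 2.0 4.0
   vertex 4.7 0.3 3.1
   vertex 3.1 3.7 2.8
  endloop
 endfacet
 facet normal 0.064 -0.917 -0.393
  outer loop
   vertex 4.5 0.5 2.6
   vertex 4.7 0.3 3.1
   vertex 0.0 0.4 2.1
  endloop
 endfacet
 facet normal 0.103 -0.566 -0.818
  outer loop
   vertex 4.5 0.5 2.6
   vertex 0.0 0.4 2.1
   vertex 4.0 3.3 0.6
  endloop
 endfacet
 facet normal 0.900 -0.135 -0.414
  outer loop
   vertex 4.5 0.5 2.6
   vertex 4.0 3.3 0.6
   vertex 4.7 0.3 3.1
  endloop
 endfacet
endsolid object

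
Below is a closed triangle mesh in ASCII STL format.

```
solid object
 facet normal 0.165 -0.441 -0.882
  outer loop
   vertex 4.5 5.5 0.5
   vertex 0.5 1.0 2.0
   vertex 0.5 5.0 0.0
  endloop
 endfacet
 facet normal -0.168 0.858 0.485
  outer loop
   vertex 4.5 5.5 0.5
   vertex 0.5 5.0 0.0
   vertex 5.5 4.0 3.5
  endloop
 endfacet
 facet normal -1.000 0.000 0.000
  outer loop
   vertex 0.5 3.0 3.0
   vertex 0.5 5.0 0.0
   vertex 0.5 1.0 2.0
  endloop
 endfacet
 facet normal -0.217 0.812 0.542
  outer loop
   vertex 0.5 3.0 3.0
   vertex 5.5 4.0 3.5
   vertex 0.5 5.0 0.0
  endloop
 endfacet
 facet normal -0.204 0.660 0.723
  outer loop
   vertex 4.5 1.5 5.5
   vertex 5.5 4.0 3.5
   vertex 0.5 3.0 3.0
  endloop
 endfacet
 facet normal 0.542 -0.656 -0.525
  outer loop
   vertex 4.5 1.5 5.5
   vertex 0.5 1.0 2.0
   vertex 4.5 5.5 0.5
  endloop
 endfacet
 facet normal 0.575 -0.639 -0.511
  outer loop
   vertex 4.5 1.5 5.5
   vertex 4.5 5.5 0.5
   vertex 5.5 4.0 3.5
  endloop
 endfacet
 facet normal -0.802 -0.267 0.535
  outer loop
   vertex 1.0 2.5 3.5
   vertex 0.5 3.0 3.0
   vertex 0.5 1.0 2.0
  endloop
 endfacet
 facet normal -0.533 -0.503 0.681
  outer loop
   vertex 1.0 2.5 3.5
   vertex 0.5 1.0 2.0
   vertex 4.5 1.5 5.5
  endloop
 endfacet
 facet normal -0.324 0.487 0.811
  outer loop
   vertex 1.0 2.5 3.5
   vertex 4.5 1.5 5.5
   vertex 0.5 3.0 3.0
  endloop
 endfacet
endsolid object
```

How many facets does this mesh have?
10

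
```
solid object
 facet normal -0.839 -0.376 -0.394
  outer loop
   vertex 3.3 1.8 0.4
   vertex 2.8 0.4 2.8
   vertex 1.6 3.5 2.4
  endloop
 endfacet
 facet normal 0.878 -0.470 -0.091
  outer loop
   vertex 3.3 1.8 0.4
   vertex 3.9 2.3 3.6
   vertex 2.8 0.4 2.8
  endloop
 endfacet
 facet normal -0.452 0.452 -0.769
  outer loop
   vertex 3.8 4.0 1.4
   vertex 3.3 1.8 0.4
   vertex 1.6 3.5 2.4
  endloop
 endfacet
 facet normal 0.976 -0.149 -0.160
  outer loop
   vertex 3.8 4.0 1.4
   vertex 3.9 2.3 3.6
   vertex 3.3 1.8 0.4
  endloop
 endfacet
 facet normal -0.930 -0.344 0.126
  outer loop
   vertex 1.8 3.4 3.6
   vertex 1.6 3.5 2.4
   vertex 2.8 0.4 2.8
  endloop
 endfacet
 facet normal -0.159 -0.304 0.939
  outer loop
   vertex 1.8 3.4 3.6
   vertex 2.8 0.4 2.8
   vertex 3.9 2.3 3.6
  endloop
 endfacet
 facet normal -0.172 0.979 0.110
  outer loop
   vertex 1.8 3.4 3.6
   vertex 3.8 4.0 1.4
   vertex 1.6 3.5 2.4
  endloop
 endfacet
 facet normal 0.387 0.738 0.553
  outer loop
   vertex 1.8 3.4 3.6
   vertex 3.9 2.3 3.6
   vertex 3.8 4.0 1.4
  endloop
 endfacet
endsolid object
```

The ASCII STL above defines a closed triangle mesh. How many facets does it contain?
8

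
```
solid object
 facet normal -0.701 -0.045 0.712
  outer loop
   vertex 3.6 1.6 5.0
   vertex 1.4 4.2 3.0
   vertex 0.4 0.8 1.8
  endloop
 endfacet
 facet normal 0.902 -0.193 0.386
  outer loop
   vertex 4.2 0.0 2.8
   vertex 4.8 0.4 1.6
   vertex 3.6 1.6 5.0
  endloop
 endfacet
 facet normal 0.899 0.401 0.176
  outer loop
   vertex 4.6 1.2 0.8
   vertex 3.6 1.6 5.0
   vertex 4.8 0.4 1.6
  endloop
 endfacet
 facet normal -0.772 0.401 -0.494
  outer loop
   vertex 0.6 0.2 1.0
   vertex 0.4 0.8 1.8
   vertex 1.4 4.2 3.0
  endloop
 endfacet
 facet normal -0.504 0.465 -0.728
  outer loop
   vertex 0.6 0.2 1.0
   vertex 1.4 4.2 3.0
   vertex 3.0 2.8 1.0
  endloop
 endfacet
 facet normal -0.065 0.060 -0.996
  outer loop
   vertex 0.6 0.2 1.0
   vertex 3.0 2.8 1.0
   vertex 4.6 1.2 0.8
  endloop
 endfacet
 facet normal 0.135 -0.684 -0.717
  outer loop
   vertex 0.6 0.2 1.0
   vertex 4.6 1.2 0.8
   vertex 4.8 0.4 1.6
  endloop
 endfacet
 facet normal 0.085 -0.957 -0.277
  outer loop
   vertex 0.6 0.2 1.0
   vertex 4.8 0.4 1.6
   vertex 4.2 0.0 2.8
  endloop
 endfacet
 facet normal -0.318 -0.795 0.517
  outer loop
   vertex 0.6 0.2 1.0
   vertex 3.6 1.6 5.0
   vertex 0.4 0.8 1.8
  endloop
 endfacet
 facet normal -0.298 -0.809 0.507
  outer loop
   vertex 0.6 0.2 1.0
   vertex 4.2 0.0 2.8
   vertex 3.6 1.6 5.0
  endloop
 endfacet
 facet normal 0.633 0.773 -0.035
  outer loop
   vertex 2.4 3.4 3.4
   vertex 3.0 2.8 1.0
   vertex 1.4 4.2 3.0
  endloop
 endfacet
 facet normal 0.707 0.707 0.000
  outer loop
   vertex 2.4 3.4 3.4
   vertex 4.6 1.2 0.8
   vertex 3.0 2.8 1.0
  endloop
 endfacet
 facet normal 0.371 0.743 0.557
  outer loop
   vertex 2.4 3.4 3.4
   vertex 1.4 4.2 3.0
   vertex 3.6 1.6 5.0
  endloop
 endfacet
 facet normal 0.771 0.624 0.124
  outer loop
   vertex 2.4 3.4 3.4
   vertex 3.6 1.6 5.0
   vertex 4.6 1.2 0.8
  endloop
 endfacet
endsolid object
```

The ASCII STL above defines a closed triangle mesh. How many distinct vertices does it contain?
9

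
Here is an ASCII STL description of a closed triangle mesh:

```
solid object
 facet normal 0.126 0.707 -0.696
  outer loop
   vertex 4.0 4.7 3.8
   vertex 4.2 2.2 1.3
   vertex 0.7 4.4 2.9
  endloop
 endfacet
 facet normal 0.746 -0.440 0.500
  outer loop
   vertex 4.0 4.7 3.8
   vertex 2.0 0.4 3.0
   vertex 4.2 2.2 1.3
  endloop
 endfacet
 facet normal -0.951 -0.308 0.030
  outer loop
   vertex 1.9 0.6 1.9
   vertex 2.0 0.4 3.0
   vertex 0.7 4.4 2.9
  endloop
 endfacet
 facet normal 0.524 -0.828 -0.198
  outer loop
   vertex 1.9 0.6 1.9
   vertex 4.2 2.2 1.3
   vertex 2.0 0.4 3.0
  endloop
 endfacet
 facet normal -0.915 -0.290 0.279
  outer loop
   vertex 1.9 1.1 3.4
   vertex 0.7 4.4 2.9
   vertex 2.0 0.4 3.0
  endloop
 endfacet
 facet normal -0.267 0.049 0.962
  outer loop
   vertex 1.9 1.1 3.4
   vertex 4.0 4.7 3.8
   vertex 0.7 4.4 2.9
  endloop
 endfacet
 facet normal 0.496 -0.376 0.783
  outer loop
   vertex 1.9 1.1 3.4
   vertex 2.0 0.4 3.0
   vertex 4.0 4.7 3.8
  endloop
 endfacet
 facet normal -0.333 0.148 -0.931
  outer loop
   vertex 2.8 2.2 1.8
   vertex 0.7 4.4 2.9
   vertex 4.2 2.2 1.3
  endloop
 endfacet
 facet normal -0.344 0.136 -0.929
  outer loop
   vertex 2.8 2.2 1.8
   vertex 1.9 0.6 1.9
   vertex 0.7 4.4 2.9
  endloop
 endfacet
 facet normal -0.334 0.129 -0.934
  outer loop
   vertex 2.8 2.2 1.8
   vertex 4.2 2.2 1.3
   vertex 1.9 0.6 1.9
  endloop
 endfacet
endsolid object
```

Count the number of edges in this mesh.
15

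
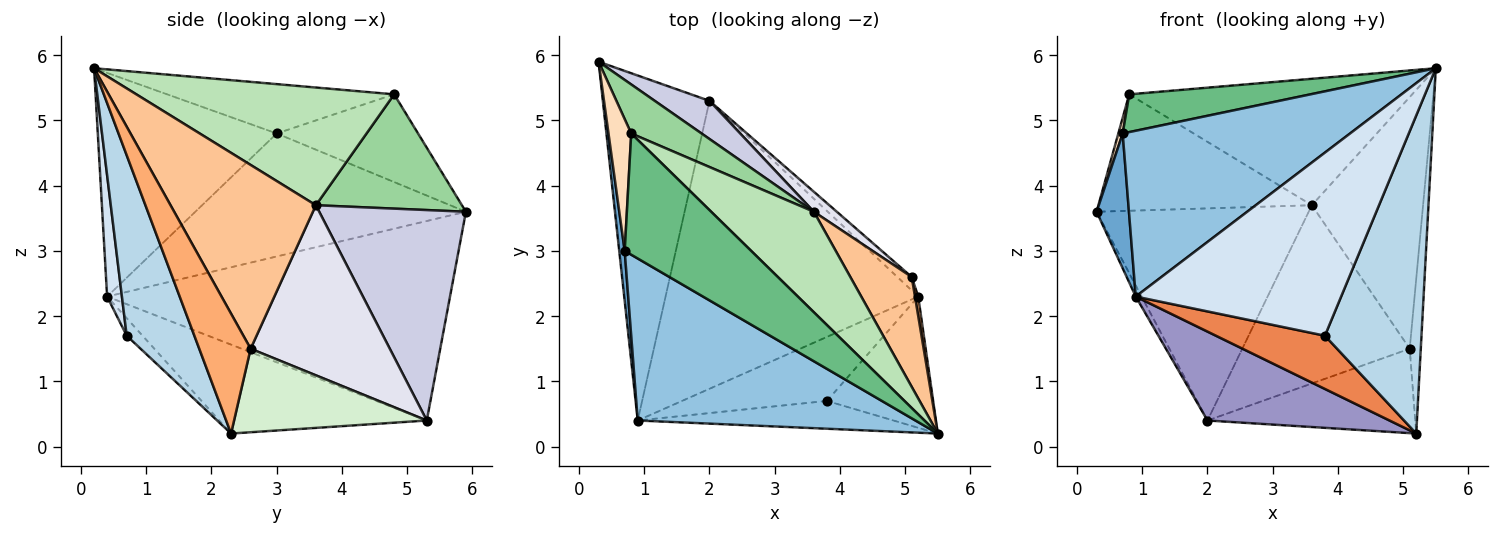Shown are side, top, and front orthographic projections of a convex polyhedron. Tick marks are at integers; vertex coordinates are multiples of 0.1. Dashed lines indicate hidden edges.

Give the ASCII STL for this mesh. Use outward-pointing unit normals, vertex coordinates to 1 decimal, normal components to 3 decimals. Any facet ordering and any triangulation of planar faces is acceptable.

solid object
 facet normal -0.992 -0.119 0.044
  outer loop
   vertex 0.7 3.0 4.8
   vertex 0.3 5.9 3.6
   vertex 0.9 0.4 2.3
  endloop
 endfacet
 facet normal -0.490 -0.623 0.609
  outer loop
   vertex 0.7 3.0 4.8
   vertex 0.9 0.4 2.3
   vertex 5.5 0.2 5.8
  endloop
 endfacet
 facet normal 0.544 -0.776 -0.320
  outer loop
   vertex 3.8 0.7 1.7
   vertex 5.2 2.3 0.2
   vertex 5.5 0.2 5.8
  endloop
 endfacet
 facet normal 0.071 -0.986 -0.150
  outer loop
   vertex 3.8 0.7 1.7
   vertex 5.5 0.2 5.8
   vertex 0.9 0.4 2.3
  endloop
 endfacet
 facet normal -0.093 -0.637 -0.766
  outer loop
   vertex 3.8 0.7 1.7
   vertex 0.9 0.4 2.3
   vertex 5.2 2.3 0.2
  endloop
 endfacet
 facet normal 0.977 0.211 0.027
  outer loop
   vertex 5.1 2.6 1.5
   vertex 5.5 0.2 5.8
   vertex 5.2 2.3 0.2
  endloop
 endfacet
 facet normal 0.768 0.587 0.256
  outer loop
   vertex 5.1 2.6 1.5
   vertex 3.6 3.6 3.7
   vertex 5.5 0.2 5.8
  endloop
 endfacet
 facet normal -0.968 -0.030 0.251
  outer loop
   vertex 0.8 4.8 5.4
   vertex 0.3 5.9 3.6
   vertex 0.7 3.0 4.8
  endloop
 endfacet
 facet normal -0.349 -0.279 0.895
  outer loop
   vertex 0.8 4.8 5.4
   vertex 0.7 3.0 4.8
   vertex 5.5 0.2 5.8
  endloop
 endfacet
 facet normal 0.533 0.780 0.328
  outer loop
   vertex 0.8 4.8 5.4
   vertex 3.6 3.6 3.7
   vertex 0.3 5.9 3.6
  endloop
 endfacet
 facet normal 0.581 0.637 0.507
  outer loop
   vertex 0.8 4.8 5.4
   vertex 5.5 0.2 5.8
   vertex 3.6 3.6 3.7
  endloop
 endfacet
 facet normal 0.675 0.728 -0.116
  outer loop
   vertex 2.0 5.3 0.4
   vertex 5.1 2.6 1.5
   vertex 5.2 2.3 0.2
  endloop
 endfacet
 facet normal -0.319 -0.280 -0.906
  outer loop
   vertex 2.0 5.3 0.4
   vertex 5.2 2.3 0.2
   vertex 0.9 0.4 2.3
  endloop
 endfacet
 facet normal -0.882 0.015 -0.471
  outer loop
   vertex 2.0 5.3 0.4
   vertex 0.9 0.4 2.3
   vertex 0.3 5.9 3.6
  endloop
 endfacet
 facet normal 0.563 0.814 0.146
  outer loop
   vertex 2.0 5.3 0.4
   vertex 0.3 5.9 3.6
   vertex 3.6 3.6 3.7
  endloop
 endfacet
 facet normal 0.637 0.766 0.086
  outer loop
   vertex 2.0 5.3 0.4
   vertex 3.6 3.6 3.7
   vertex 5.1 2.6 1.5
  endloop
 endfacet
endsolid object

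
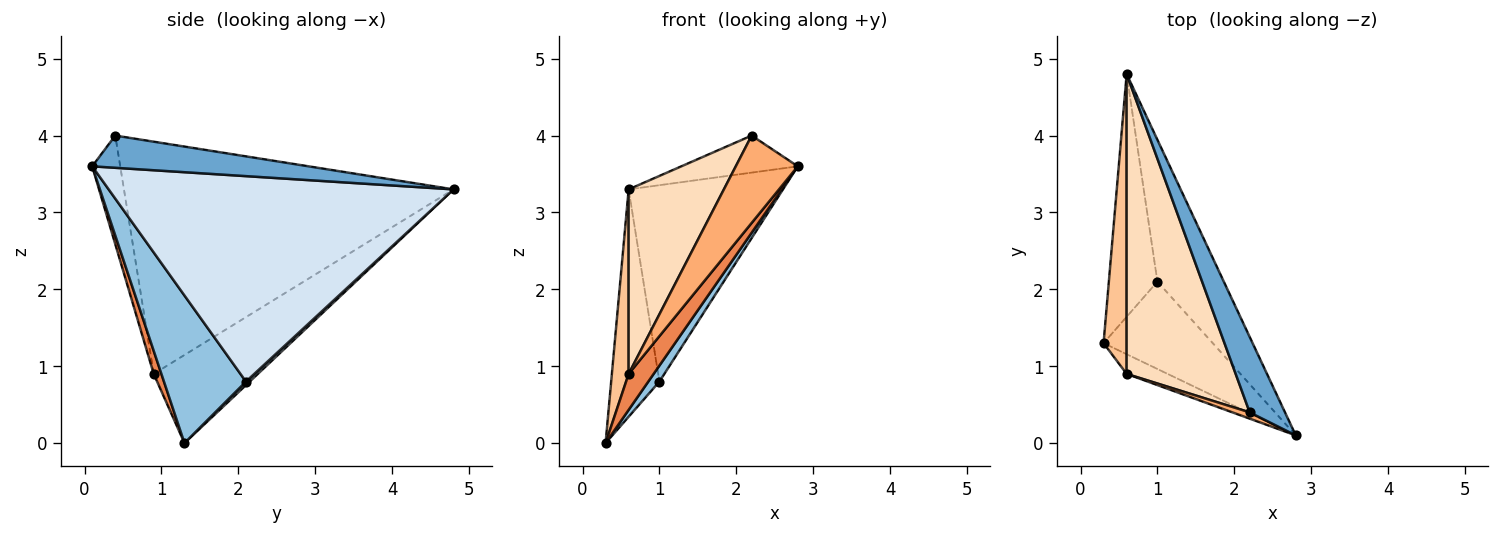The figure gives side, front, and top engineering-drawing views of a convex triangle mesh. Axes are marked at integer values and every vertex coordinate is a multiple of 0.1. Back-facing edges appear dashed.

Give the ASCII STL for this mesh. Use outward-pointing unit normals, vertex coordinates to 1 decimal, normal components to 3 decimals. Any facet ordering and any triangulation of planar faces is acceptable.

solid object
 facet normal 0.634 0.341 0.695
  outer loop
   vertex 2.2 0.4 4.0
   vertex 2.8 0.1 3.6
   vertex 0.6 4.8 3.3
  endloop
 endfacet
 facet normal 0.799 -0.108 -0.591
  outer loop
   vertex 1.0 2.1 0.8
   vertex 2.8 0.1 3.6
   vertex 0.3 1.3 0.0
  endloop
 endfacet
 facet normal 0.053 0.683 -0.729
  outer loop
   vertex 1.0 2.1 0.8
   vertex 0.3 1.3 0.0
   vertex 0.6 4.8 3.3
  endloop
 endfacet
 facet normal 0.875 0.392 -0.283
  outer loop
   vertex 1.0 2.1 0.8
   vertex 0.6 4.8 3.3
   vertex 2.8 0.1 3.6
  endloop
 endfacet
 facet normal 0.261 -0.847 -0.463
  outer loop
   vertex 0.6 0.9 0.9
   vertex 0.3 1.3 0.0
   vertex 2.8 0.1 3.6
  endloop
 endfacet
 facet normal -0.411 -0.909 0.065
  outer loop
   vertex 0.6 0.9 0.9
   vertex 2.8 0.1 3.6
   vertex 2.2 0.4 4.0
  endloop
 endfacet
 facet normal -0.956 -0.154 0.250
  outer loop
   vertex 0.6 0.9 0.9
   vertex 0.6 4.8 3.3
   vertex 0.3 1.3 0.0
  endloop
 endfacet
 facet normal -0.876 -0.253 0.411
  outer loop
   vertex 0.6 0.9 0.9
   vertex 2.2 0.4 4.0
   vertex 0.6 4.8 3.3
  endloop
 endfacet
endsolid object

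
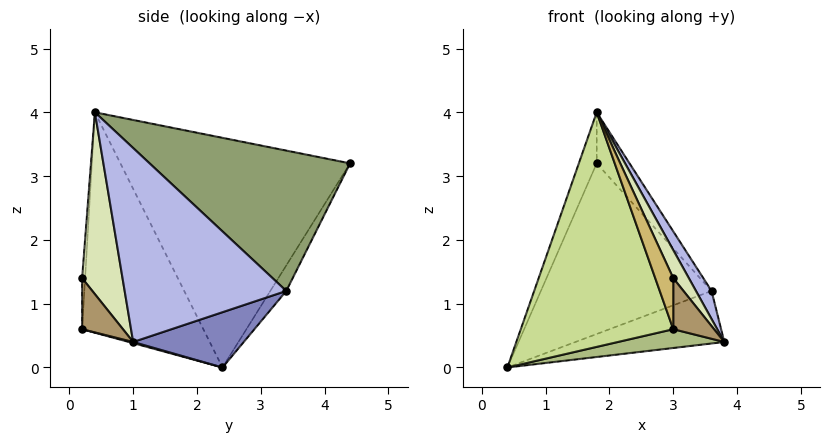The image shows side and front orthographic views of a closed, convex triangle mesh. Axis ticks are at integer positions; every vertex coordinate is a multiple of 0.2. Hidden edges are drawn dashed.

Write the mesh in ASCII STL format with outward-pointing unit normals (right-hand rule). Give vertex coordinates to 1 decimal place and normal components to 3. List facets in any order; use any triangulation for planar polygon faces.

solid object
 facet normal -0.930 0.072 0.361
  outer loop
   vertex 1.8 0.4 4.0
   vertex 1.8 4.4 3.2
   vertex 0.4 2.4 0.0
  endloop
 endfacet
 facet normal 0.241 0.325 -0.914
  outer loop
   vertex 3.6 3.4 1.2
   vertex 3.8 1.0 0.4
   vertex 0.4 2.4 0.0
  endloop
 endfacet
 facet normal -0.080 0.861 -0.503
  outer loop
   vertex 3.6 3.4 1.2
   vertex 0.4 2.4 0.0
   vertex 1.8 4.4 3.2
  endloop
 endfacet
 facet normal 0.877 -0.085 0.473
  outer loop
   vertex 3.6 3.4 1.2
   vertex 1.8 0.4 4.0
   vertex 3.8 1.0 0.4
  endloop
 endfacet
 facet normal 0.768 0.126 0.628
  outer loop
   vertex 3.6 3.4 1.2
   vertex 1.8 4.4 3.2
   vertex 1.8 0.4 4.0
  endloop
 endfacet
 facet normal 0.010 -0.252 -0.968
  outer loop
   vertex 3.0 0.2 0.6
   vertex 0.4 2.4 0.0
   vertex 3.8 1.0 0.4
  endloop
 endfacet
 facet normal -0.613 -0.771 -0.171
  outer loop
   vertex 3.0 0.2 0.6
   vertex 1.8 0.4 4.0
   vertex 0.4 2.4 0.0
  endloop
 endfacet
 facet normal 0.848 -0.327 0.417
  outer loop
   vertex 3.0 0.2 1.4
   vertex 3.8 1.0 0.4
   vertex 1.8 0.4 4.0
  endloop
 endfacet
 facet normal 0.707 -0.707 0.000
  outer loop
   vertex 3.0 0.2 1.4
   vertex 3.0 0.2 0.6
   vertex 3.8 1.0 0.4
  endloop
 endfacet
 facet normal -0.164 -0.986 0.000
  outer loop
   vertex 3.0 0.2 1.4
   vertex 1.8 0.4 4.0
   vertex 3.0 0.2 0.6
  endloop
 endfacet
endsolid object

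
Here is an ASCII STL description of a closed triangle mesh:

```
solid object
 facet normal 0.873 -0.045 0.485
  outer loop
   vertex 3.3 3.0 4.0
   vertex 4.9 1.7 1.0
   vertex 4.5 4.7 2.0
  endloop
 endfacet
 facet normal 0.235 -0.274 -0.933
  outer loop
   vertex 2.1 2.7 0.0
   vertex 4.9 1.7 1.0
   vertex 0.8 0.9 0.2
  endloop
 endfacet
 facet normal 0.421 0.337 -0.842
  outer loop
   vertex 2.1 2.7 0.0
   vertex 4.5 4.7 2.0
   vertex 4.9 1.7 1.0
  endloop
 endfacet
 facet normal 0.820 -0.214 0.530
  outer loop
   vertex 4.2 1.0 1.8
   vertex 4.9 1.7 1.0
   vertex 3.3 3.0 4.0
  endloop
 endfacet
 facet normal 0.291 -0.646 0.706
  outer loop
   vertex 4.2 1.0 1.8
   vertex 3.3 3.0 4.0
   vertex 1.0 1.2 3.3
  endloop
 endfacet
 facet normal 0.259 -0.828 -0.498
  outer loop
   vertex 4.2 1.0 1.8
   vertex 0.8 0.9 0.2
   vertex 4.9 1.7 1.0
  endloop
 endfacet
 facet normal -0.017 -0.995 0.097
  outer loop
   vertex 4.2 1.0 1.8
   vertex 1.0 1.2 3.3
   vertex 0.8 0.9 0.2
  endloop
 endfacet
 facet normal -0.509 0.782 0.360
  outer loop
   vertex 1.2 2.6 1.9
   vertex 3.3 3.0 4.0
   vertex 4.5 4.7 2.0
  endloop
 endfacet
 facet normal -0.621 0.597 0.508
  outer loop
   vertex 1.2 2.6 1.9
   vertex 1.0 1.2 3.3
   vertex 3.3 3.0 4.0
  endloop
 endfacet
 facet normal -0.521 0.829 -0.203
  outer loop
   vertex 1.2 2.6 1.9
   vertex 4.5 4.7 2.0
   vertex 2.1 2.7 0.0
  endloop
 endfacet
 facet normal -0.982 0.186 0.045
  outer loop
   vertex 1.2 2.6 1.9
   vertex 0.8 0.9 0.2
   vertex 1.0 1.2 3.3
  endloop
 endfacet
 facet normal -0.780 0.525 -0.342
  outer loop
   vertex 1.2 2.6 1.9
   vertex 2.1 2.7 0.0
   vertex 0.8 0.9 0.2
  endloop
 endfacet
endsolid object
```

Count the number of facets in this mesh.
12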